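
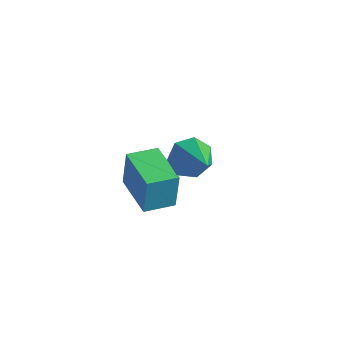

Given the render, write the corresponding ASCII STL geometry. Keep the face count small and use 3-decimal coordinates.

solid 
facet normal -0.741 0.350 -0.572
outer loop
vertex 1.846 3.554 0.384
vertex 1.297 3.041 0.781
vertex 1.518 3.837 0.982
endloop
endfacet
facet normal 0.739 0.668 0.089
outer loop
vertex 1.846 3.554 0.384
vertex 1.518 3.837 0.982
vertex 2.743 2.359 1.899
endloop
endfacet
facet normal -0.741 0.350 -0.572
outer loop
vertex 1.518 3.837 0.982
vertex 1.297 3.041 0.781
vertex 1.024 3.52 1.428
endloop
endfacet
facet normal 0.239 0.647 0.724
outer loop
vertex 1.518 3.837 0.982
vertex 1.024 3.52 1.428
vertex 2.743 2.359 1.899
endloop
endfacet
facet normal -0.742 0.350 -0.572
outer loop
vertex 1.024 3.52 1.428
vertex 1.297 3.041 0.781
vertex 0.735 2.842 1.388
endloop
endfacet
facet normal -0.237 0.044 0.971
outer loop
vertex 1.024 3.52 1.428
vertex 0.735 2.842 1.388
vertex 2.743 2.359 1.899
endloop
endfacet
facet normal -0.742 0.349 -0.572
outer loop
vertex 0.735 2.842 1.388
vertex 1.297 3.041 0.781
vertex 0.87 2.314 0.891
endloop
endfacet
facet normal -0.330 -0.690 0.644
outer loop
vertex 0.735 2.842 1.388
vertex 0.87 2.314 0.891
vertex 2.743 2.359 1.899
endloop
endfacet
facet normal -0.742 0.349 -0.573
outer loop
vertex 0.87 2.314 0.891
vertex 1.297 3.041 0.781
vertex 1.326 2.333 0.312
endloop
endfacet
facet normal 0.029 -1.000 -0.010
outer loop
vertex 0.87 2.314 0.891
vertex 1.326 2.333 0.312
vertex 2.743 2.359 1.899
endloop
endfacet
facet normal -0.741 0.349 -0.573
outer loop
vertex 1.326 2.333 0.312
vertex 1.297 3.041 0.781
vertex 1.761 2.885 0.086
endloop
endfacet
facet normal 0.570 -0.653 -0.498
outer loop
vertex 1.326 2.333 0.312
vertex 1.761 2.885 0.086
vertex 2.743 2.359 1.899
endloop
endfacet
facet normal -0.741 0.350 -0.573
outer loop
vertex 1.761 2.885 0.086
vertex 1.297 3.041 0.781
vertex 1.846 3.554 0.384
endloop
endfacet
facet normal 0.886 0.090 -0.454
outer loop
vertex 1.761 2.885 0.086
vertex 1.846 3.554 0.384
vertex 2.743 2.359 1.899
endloop
endfacet
facet normal -0.925 0.378 -0.039
outer loop
vertex -2.585 3.68 -2.371
vertex -2.095 4.864 -2.519
vertex -2.597 3.484 -3.979
endloop
endfacet
facet normal -0.380 -0.918 0.115
outer loop
vertex -0.765 2.736 -3.901
vertex -2.585 3.68 -2.371
vertex -2.597 3.484 -3.979
endloop
endfacet
facet normal -0.925 0.378 -0.039
outer loop
vertex -2.597 3.484 -3.979
vertex -2.095 4.864 -2.519
vertex -2.107 4.668 -4.127
endloop
endfacet
facet normal -0.007 -0.121 -0.993
outer loop
vertex -2.107 4.668 -4.127
vertex -0.765 2.736 -3.901
vertex -2.597 3.484 -3.979
endloop
endfacet
facet normal 0.007 0.121 0.993
outer loop
vertex -2.585 3.68 -2.371
vertex -0.263 4.116 -2.441
vertex -2.095 4.864 -2.519
endloop
endfacet
facet normal -0.380 -0.918 0.115
outer loop
vertex -0.753 2.932 -2.293
vertex -2.585 3.68 -2.371
vertex -0.765 2.736 -3.901
endloop
endfacet
facet normal 0.007 0.121 0.993
outer loop
vertex -0.753 2.932 -2.293
vertex -0.263 4.116 -2.441
vertex -2.585 3.68 -2.371
endloop
endfacet
facet normal 0.380 0.918 -0.115
outer loop
vertex -2.095 4.864 -2.519
vertex -0.263 4.116 -2.441
vertex -2.107 4.668 -4.127
endloop
endfacet
facet normal -0.007 -0.121 -0.993
outer loop
vertex -0.275 3.92 -4.049
vertex -0.765 2.736 -3.901
vertex -2.107 4.668 -4.127
endloop
endfacet
facet normal 0.380 0.918 -0.115
outer loop
vertex -2.107 4.668 -4.127
vertex -0.263 4.116 -2.441
vertex -0.275 3.92 -4.049
endloop
endfacet
facet normal 0.925 -0.378 0.039
outer loop
vertex -0.275 3.92 -4.049
vertex -0.753 2.932 -2.293
vertex -0.765 2.736 -3.901
endloop
endfacet
facet normal 0.925 -0.378 0.039
outer loop
vertex -0.263 4.116 -2.441
vertex -0.753 2.932 -2.293
vertex -0.275 3.92 -4.049
endloop
endfacet

endsolid


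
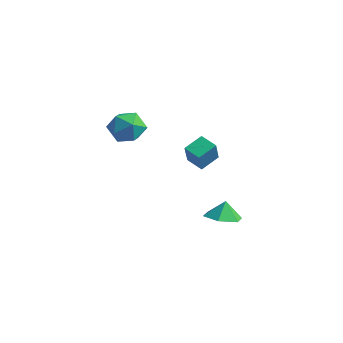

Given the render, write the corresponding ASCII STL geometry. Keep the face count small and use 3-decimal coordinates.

solid 
facet normal -0.953 -0.047 0.298
outer loop
vertex 0.349 1.577 2.016
vertex 0.449 2.636 2.502
vertex -0.062 2.177 0.796
endloop
endfacet
facet normal -0.086 -0.905 -0.416
outer loop
vertex 0.891 2.224 0.498
vertex 0.349 1.577 2.016
vertex -0.062 2.177 0.796
endloop
endfacet
facet normal -0.953 -0.047 0.298
outer loop
vertex -0.062 2.177 0.796
vertex 0.449 2.636 2.502
vertex 0.038 3.236 1.283
endloop
endfacet
facet normal -0.289 0.422 -0.859
outer loop
vertex 0.038 3.236 1.283
vertex 0.891 2.224 0.498
vertex -0.062 2.177 0.796
endloop
endfacet
facet normal 0.289 -0.422 0.859
outer loop
vertex 0.349 1.577 2.016
vertex 1.402 2.683 2.204
vertex 0.449 2.636 2.502
endloop
endfacet
facet normal -0.086 -0.905 -0.416
outer loop
vertex 1.302 1.624 1.717
vertex 0.349 1.577 2.016
vertex 0.891 2.224 0.498
endloop
endfacet
facet normal 0.290 -0.422 0.859
outer loop
vertex 1.302 1.624 1.717
vertex 1.402 2.683 2.204
vertex 0.349 1.577 2.016
endloop
endfacet
facet normal 0.086 0.905 0.417
outer loop
vertex 0.449 2.636 2.502
vertex 1.402 2.683 2.204
vertex 0.038 3.236 1.283
endloop
endfacet
facet normal -0.290 0.422 -0.859
outer loop
vertex 0.991 3.283 0.984
vertex 0.891 2.224 0.498
vertex 0.038 3.236 1.283
endloop
endfacet
facet normal 0.086 0.905 0.416
outer loop
vertex 0.038 3.236 1.283
vertex 1.402 2.683 2.204
vertex 0.991 3.283 0.984
endloop
endfacet
facet normal 0.953 0.047 -0.298
outer loop
vertex 0.991 3.283 0.984
vertex 1.302 1.624 1.717
vertex 0.891 2.224 0.498
endloop
endfacet
facet normal 0.953 0.047 -0.298
outer loop
vertex 1.402 2.683 2.204
vertex 1.302 1.624 1.717
vertex 0.991 3.283 0.984
endloop
endfacet
facet normal 0.073 -0.288 -0.955
outer loop
vertex 2.993 1.259 -1.863
vertex 2.487 2.073 -2.147
vertex 3.484 2.102 -2.08
endloop
endfacet
facet normal 0.615 -0.159 0.772
outer loop
vertex 2.993 1.259 -1.863
vertex 3.484 2.102 -2.08
vertex 2.413 2.367 -1.173
endloop
endfacet
facet normal 0.073 -0.288 -0.955
outer loop
vertex 3.484 2.102 -2.08
vertex 2.487 2.073 -2.147
vertex 2.979 2.917 -2.364
endloop
endfacet
facet normal 0.609 0.570 0.552
outer loop
vertex 3.484 2.102 -2.08
vertex 2.979 2.917 -2.364
vertex 2.413 2.367 -1.173
endloop
endfacet
facet normal 0.072 -0.288 -0.955
outer loop
vertex 2.979 2.917 -2.364
vertex 2.487 2.073 -2.147
vertex 1.981 2.888 -2.431
endloop
endfacet
facet normal -0.053 0.916 0.398
outer loop
vertex 2.979 2.917 -2.364
vertex 1.981 2.888 -2.431
vertex 2.413 2.367 -1.173
endloop
endfacet
facet normal 0.073 -0.288 -0.955
outer loop
vertex 1.981 2.888 -2.431
vertex 2.487 2.073 -2.147
vertex 1.49 2.044 -2.214
endloop
endfacet
facet normal -0.709 0.532 0.464
outer loop
vertex 1.981 2.888 -2.431
vertex 1.49 2.044 -2.214
vertex 2.413 2.367 -1.173
endloop
endfacet
facet normal 0.073 -0.288 -0.955
outer loop
vertex 1.49 2.044 -2.214
vertex 2.487 2.073 -2.147
vertex 1.996 1.23 -1.93
endloop
endfacet
facet normal -0.702 -0.198 0.684
outer loop
vertex 1.49 2.044 -2.214
vertex 1.996 1.23 -1.93
vertex 2.413 2.367 -1.173
endloop
endfacet
facet normal 0.073 -0.288 -0.955
outer loop
vertex 1.996 1.23 -1.93
vertex 2.487 2.073 -2.147
vertex 2.993 1.259 -1.863
endloop
endfacet
facet normal -0.041 -0.543 0.838
outer loop
vertex 1.996 1.23 -1.93
vertex 2.993 1.259 -1.863
vertex 2.413 2.367 -1.173
endloop
endfacet
facet normal -0.384 0.124 0.915
outer loop
vertex -4.794 2.014 2.307
vertex -4.173 1.181 2.68
vertex -3.783 2.213 2.704
endloop
endfacet
facet normal -0.367 0.742 0.562
outer loop
vertex -4.794 2.014 2.307
vertex -3.783 2.213 2.704
vertex -4.131 2.731 1.793
endloop
endfacet
facet normal -0.747 0.664 -0.038
outer loop
vertex -4.794 2.014 2.307
vertex -4.131 2.731 1.793
vertex -4.735 2.018 1.205
endloop
endfacet
facet normal -0.999 -0.003 -0.053
outer loop
vertex -4.794 2.014 2.307
vertex -4.735 2.018 1.205
vertex -4.761 1.06 1.753
endloop
endfacet
facet normal -0.774 -0.338 0.535
outer loop
vertex -4.794 2.014 2.307
vertex -4.761 1.06 1.753
vertex -4.173 1.181 2.68
endloop
endfacet
facet normal 0.311 0.872 0.377
outer loop
vertex -4.131 2.731 1.793
vertex -3.783 2.213 2.704
vertex -3.099 2.34 1.847
endloop
endfacet
facet normal 0.283 -0.129 0.950
outer loop
vertex -3.783 2.213 2.704
vertex -4.173 1.181 2.68
vertex -3.125 1.382 2.395
endloop
endfacet
facet normal -0.349 -0.875 0.336
outer loop
vertex -4.173 1.181 2.68
vertex -4.761 1.06 1.753
vertex -3.729 0.669 1.807
endloop
endfacet
facet normal -0.712 -0.334 -0.618
outer loop
vertex -4.761 1.06 1.753
vertex -4.735 2.018 1.205
vertex -4.077 1.187 0.896
endloop
endfacet
facet normal -0.304 0.746 -0.592
outer loop
vertex -4.735 2.018 1.205
vertex -4.131 2.731 1.793
vertex -3.687 2.219 0.92
endloop
endfacet
facet normal 0.999 0.003 0.053
outer loop
vertex -3.066 1.386 1.293
vertex -3.099 2.34 1.847
vertex -3.125 1.382 2.395
endloop
endfacet
facet normal 0.747 -0.664 0.038
outer loop
vertex -3.066 1.386 1.293
vertex -3.125 1.382 2.395
vertex -3.729 0.669 1.807
endloop
endfacet
facet normal 0.367 -0.742 -0.562
outer loop
vertex -3.066 1.386 1.293
vertex -3.729 0.669 1.807
vertex -4.077 1.187 0.896
endloop
endfacet
facet normal 0.384 -0.124 -0.915
outer loop
vertex -3.066 1.386 1.293
vertex -4.077 1.187 0.896
vertex -3.687 2.219 0.92
endloop
endfacet
facet normal 0.774 0.338 -0.535
outer loop
vertex -3.066 1.386 1.293
vertex -3.687 2.219 0.92
vertex -3.099 2.34 1.847
endloop
endfacet
facet normal 0.712 0.334 0.618
outer loop
vertex -3.125 1.382 2.395
vertex -3.099 2.34 1.847
vertex -3.783 2.213 2.704
endloop
endfacet
facet normal 0.304 -0.746 0.592
outer loop
vertex -3.729 0.669 1.807
vertex -3.125 1.382 2.395
vertex -4.173 1.181 2.68
endloop
endfacet
facet normal -0.311 -0.872 -0.377
outer loop
vertex -4.077 1.187 0.896
vertex -3.729 0.669 1.807
vertex -4.761 1.06 1.753
endloop
endfacet
facet normal -0.283 0.129 -0.950
outer loop
vertex -3.687 2.219 0.92
vertex -4.077 1.187 0.896
vertex -4.735 2.018 1.205
endloop
endfacet
facet normal 0.349 0.875 -0.336
outer loop
vertex -3.099 2.34 1.847
vertex -3.687 2.219 0.92
vertex -4.131 2.731 1.793
endloop
endfacet

endsolid


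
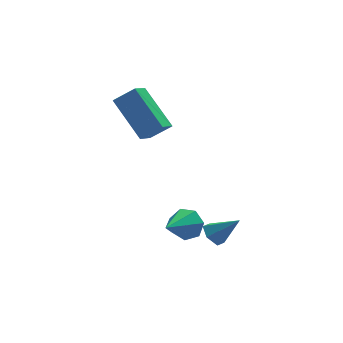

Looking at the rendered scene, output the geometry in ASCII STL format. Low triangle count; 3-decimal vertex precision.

solid 
facet normal -0.548 -0.708 0.446
outer loop
vertex 1.631 1.398 1.425
vertex 0.879 1.594 0.812
vertex 2.313 0.076 0.165
endloop
endfacet
facet normal 0.760 -0.198 0.619
outer loop
vertex 2.801 0.706 -0.232
vertex 1.631 1.398 1.425
vertex 2.313 0.076 0.165
endloop
endfacet
facet normal -0.548 -0.708 0.446
outer loop
vertex 2.313 0.076 0.165
vertex 0.879 1.594 0.812
vertex 1.561 0.272 -0.448
endloop
endfacet
facet normal 0.350 -0.678 -0.646
outer loop
vertex 1.561 0.272 -0.448
vertex 2.801 0.706 -0.232
vertex 2.313 0.076 0.165
endloop
endfacet
facet normal -0.350 0.678 0.646
outer loop
vertex 1.631 1.398 1.425
vertex 1.367 2.224 0.415
vertex 0.879 1.594 0.812
endloop
endfacet
facet normal 0.760 -0.198 0.619
outer loop
vertex 2.119 2.028 1.028
vertex 1.631 1.398 1.425
vertex 2.801 0.706 -0.232
endloop
endfacet
facet normal -0.350 0.678 0.646
outer loop
vertex 2.119 2.028 1.028
vertex 1.367 2.224 0.415
vertex 1.631 1.398 1.425
endloop
endfacet
facet normal -0.760 0.198 -0.619
outer loop
vertex 0.879 1.594 0.812
vertex 1.367 2.224 0.415
vertex 1.561 0.272 -0.448
endloop
endfacet
facet normal 0.350 -0.678 -0.646
outer loop
vertex 2.049 0.902 -0.845
vertex 2.801 0.706 -0.232
vertex 1.561 0.272 -0.448
endloop
endfacet
facet normal -0.760 0.198 -0.619
outer loop
vertex 1.561 0.272 -0.448
vertex 1.367 2.224 0.415
vertex 2.049 0.902 -0.845
endloop
endfacet
facet normal 0.548 0.708 -0.446
outer loop
vertex 2.049 0.902 -0.845
vertex 2.119 2.028 1.028
vertex 2.801 0.706 -0.232
endloop
endfacet
facet normal 0.548 0.708 -0.446
outer loop
vertex 1.367 2.224 0.415
vertex 2.119 2.028 1.028
vertex 2.049 0.902 -0.845
endloop
endfacet
facet normal 0.629 0.652 -0.424
outer loop
vertex 2.868 -2.485 -2.516
vertex 2.538 -2.544 -3.096
vertex 2.429 -2.113 -2.595
endloop
endfacet
facet normal -0.067 0.132 0.989
outer loop
vertex 2.868 -2.485 -2.516
vertex 2.429 -2.113 -2.595
vertex 1.602 -3.516 -2.464
endloop
endfacet
facet normal 0.629 0.652 -0.424
outer loop
vertex 2.429 -2.113 -2.595
vertex 2.538 -2.544 -3.096
vertex 2.072 -2.065 -3.051
endloop
endfacet
facet normal -0.678 0.454 0.578
outer loop
vertex 2.429 -2.113 -2.595
vertex 2.072 -2.065 -3.051
vertex 1.602 -3.516 -2.464
endloop
endfacet
facet normal 0.629 0.652 -0.424
outer loop
vertex 2.072 -2.065 -3.051
vertex 2.538 -2.544 -3.096
vertex 2.066 -2.378 -3.541
endloop
endfacet
facet normal -0.957 0.250 -0.148
outer loop
vertex 2.072 -2.065 -3.051
vertex 2.066 -2.378 -3.541
vertex 1.602 -3.516 -2.464
endloop
endfacet
facet normal 0.629 0.652 -0.424
outer loop
vertex 2.066 -2.378 -3.541
vertex 2.538 -2.544 -3.096
vertex 2.416 -2.816 -3.696
endloop
endfacet
facet normal -0.693 -0.326 -0.643
outer loop
vertex 2.066 -2.378 -3.541
vertex 2.416 -2.816 -3.696
vertex 1.602 -3.516 -2.464
endloop
endfacet
facet normal 0.629 0.652 -0.423
outer loop
vertex 2.416 -2.816 -3.696
vertex 2.538 -2.544 -3.096
vertex 2.858 -3.049 -3.398
endloop
endfacet
facet normal -0.084 -0.842 -0.534
outer loop
vertex 2.416 -2.816 -3.696
vertex 2.858 -3.049 -3.398
vertex 1.602 -3.516 -2.464
endloop
endfacet
facet normal 0.629 0.652 -0.423
outer loop
vertex 2.858 -3.049 -3.398
vertex 2.538 -2.544 -3.096
vertex 3.059 -2.902 -2.873
endloop
endfacet
facet normal 0.410 -0.907 0.097
outer loop
vertex 2.858 -3.049 -3.398
vertex 3.059 -2.902 -2.873
vertex 1.602 -3.516 -2.464
endloop
endfacet
facet normal 0.629 0.651 -0.424
outer loop
vertex 3.059 -2.902 -2.873
vertex 2.538 -2.544 -3.096
vertex 2.868 -2.485 -2.516
endloop
endfacet
facet normal 0.417 -0.473 0.776
outer loop
vertex 3.059 -2.902 -2.873
vertex 2.868 -2.485 -2.516
vertex 1.602 -3.516 -2.464
endloop
endfacet
facet normal -0.679 0.280 -0.678
outer loop
vertex 3.89 -2.431 -4.327
vertex 3.54 -2.321 -3.931
vertex 3.876 -1.937 -4.109
endloop
endfacet
facet normal 0.930 0.171 -0.327
outer loop
vertex 3.89 -2.431 -4.327
vertex 3.876 -1.937 -4.109
vertex 4.36 -2.659 -3.109
endloop
endfacet
facet normal -0.679 0.279 -0.679
outer loop
vertex 3.876 -1.937 -4.109
vertex 3.54 -2.321 -3.931
vertex 3.525 -1.827 -3.713
endloop
endfacet
facet normal 0.565 0.774 0.286
outer loop
vertex 3.876 -1.937 -4.109
vertex 3.525 -1.827 -3.713
vertex 4.36 -2.659 -3.109
endloop
endfacet
facet normal -0.678 0.279 -0.680
outer loop
vertex 3.525 -1.827 -3.713
vertex 3.54 -2.321 -3.931
vertex 3.189 -2.21 -3.535
endloop
endfacet
facet normal -0.119 0.502 0.856
outer loop
vertex 3.525 -1.827 -3.713
vertex 3.189 -2.21 -3.535
vertex 4.36 -2.659 -3.109
endloop
endfacet
facet normal -0.678 0.279 -0.680
outer loop
vertex 3.189 -2.21 -3.535
vertex 3.54 -2.321 -3.931
vertex 3.204 -2.704 -3.753
endloop
endfacet
facet normal -0.440 -0.374 0.816
outer loop
vertex 3.189 -2.21 -3.535
vertex 3.204 -2.704 -3.753
vertex 4.36 -2.659 -3.109
endloop
endfacet
facet normal -0.679 0.280 -0.679
outer loop
vertex 3.204 -2.704 -3.753
vertex 3.54 -2.321 -3.931
vertex 3.554 -2.815 -4.149
endloop
endfacet
facet normal -0.077 -0.976 0.206
outer loop
vertex 3.204 -2.704 -3.753
vertex 3.554 -2.815 -4.149
vertex 4.36 -2.659 -3.109
endloop
endfacet
facet normal -0.679 0.280 -0.678
outer loop
vertex 3.554 -2.815 -4.149
vertex 3.54 -2.321 -3.931
vertex 3.89 -2.431 -4.327
endloop
endfacet
facet normal 0.609 -0.703 -0.367
outer loop
vertex 3.554 -2.815 -4.149
vertex 3.89 -2.431 -4.327
vertex 4.36 -2.659 -3.109
endloop
endfacet

endsolid


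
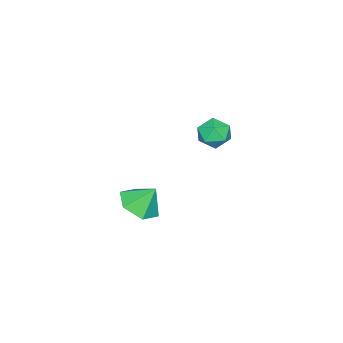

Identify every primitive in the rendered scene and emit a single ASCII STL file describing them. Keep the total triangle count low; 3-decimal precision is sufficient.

solid 
facet normal 0.208 -0.512 -0.834
outer loop
vertex 4.898 2.093 -1.119
vertex 4.102 2.244 -1.41
vertex 4.737 2.795 -1.59
endloop
endfacet
facet normal 0.672 0.513 0.534
outer loop
vertex 4.898 2.093 -1.119
vertex 4.737 2.795 -1.59
vertex 3.878 2.796 -0.51
endloop
endfacet
facet normal 0.208 -0.512 -0.834
outer loop
vertex 4.737 2.795 -1.59
vertex 4.102 2.244 -1.41
vertex 3.942 2.946 -1.881
endloop
endfacet
facet normal 0.145 0.983 0.114
outer loop
vertex 4.737 2.795 -1.59
vertex 3.942 2.946 -1.881
vertex 3.878 2.796 -0.51
endloop
endfacet
facet normal 0.209 -0.512 -0.833
outer loop
vertex 3.942 2.946 -1.881
vertex 4.102 2.244 -1.41
vertex 3.307 2.394 -1.701
endloop
endfacet
facet normal -0.647 0.761 0.053
outer loop
vertex 3.942 2.946 -1.881
vertex 3.307 2.394 -1.701
vertex 3.878 2.796 -0.51
endloop
endfacet
facet normal 0.209 -0.511 -0.834
outer loop
vertex 3.307 2.394 -1.701
vertex 4.102 2.244 -1.41
vertex 3.467 1.692 -1.231
endloop
endfacet
facet normal -0.908 0.069 0.412
outer loop
vertex 3.307 2.394 -1.701
vertex 3.467 1.692 -1.231
vertex 3.878 2.796 -0.51
endloop
endfacet
facet normal 0.209 -0.511 -0.834
outer loop
vertex 3.467 1.692 -1.231
vertex 4.102 2.244 -1.41
vertex 4.263 1.542 -0.94
endloop
endfacet
facet normal -0.380 -0.402 0.833
outer loop
vertex 3.467 1.692 -1.231
vertex 4.263 1.542 -0.94
vertex 3.878 2.796 -0.51
endloop
endfacet
facet normal 0.208 -0.511 -0.834
outer loop
vertex 4.263 1.542 -0.94
vertex 4.102 2.244 -1.41
vertex 4.898 2.093 -1.119
endloop
endfacet
facet normal 0.409 -0.181 0.894
outer loop
vertex 4.263 1.542 -0.94
vertex 4.898 2.093 -1.119
vertex 3.878 2.796 -0.51
endloop
endfacet
facet normal -0.221 0.974 0.051
outer loop
vertex -0.774 3.098 -0.566
vertex -0.724 3.071 0.168
vertex -0.129 3.227 -0.237
endloop
endfacet
facet normal 0.121 0.821 -0.558
outer loop
vertex -0.774 3.098 -0.566
vertex -0.129 3.227 -0.237
vertex -0.155 2.816 -0.847
endloop
endfacet
facet normal -0.261 0.331 -0.907
outer loop
vertex -0.774 3.098 -0.566
vertex -0.155 2.816 -0.847
vertex -0.767 2.407 -0.82
endloop
endfacet
facet normal -0.838 0.181 -0.515
outer loop
vertex -0.774 3.098 -0.566
vertex -0.767 2.407 -0.82
vertex -1.118 2.565 -0.193
endloop
endfacet
facet normal -0.812 0.578 0.077
outer loop
vertex -0.774 3.098 -0.566
vertex -1.118 2.565 -0.193
vertex -0.724 3.071 0.168
endloop
endfacet
facet normal 0.752 0.532 -0.390
outer loop
vertex -0.155 2.816 -0.847
vertex -0.129 3.227 -0.237
vertex 0.278 2.615 -0.287
endloop
endfacet
facet normal 0.200 0.779 0.594
outer loop
vertex -0.129 3.227 -0.237
vertex -0.724 3.071 0.168
vertex -0.073 2.773 0.34
endloop
endfacet
facet normal -0.759 0.137 0.636
outer loop
vertex -0.724 3.071 0.168
vertex -1.118 2.565 -0.193
vertex -0.685 2.364 0.367
endloop
endfacet
facet normal -0.801 -0.506 -0.321
outer loop
vertex -1.118 2.565 -0.193
vertex -0.767 2.407 -0.82
vertex -0.711 1.953 -0.243
endloop
endfacet
facet normal 0.133 -0.262 -0.956
outer loop
vertex -0.767 2.407 -0.82
vertex -0.155 2.816 -0.847
vertex -0.116 2.109 -0.648
endloop
endfacet
facet normal 0.838 -0.181 0.515
outer loop
vertex -0.066 2.082 0.086
vertex 0.278 2.615 -0.287
vertex -0.073 2.773 0.34
endloop
endfacet
facet normal 0.261 -0.331 0.907
outer loop
vertex -0.066 2.082 0.086
vertex -0.073 2.773 0.34
vertex -0.685 2.364 0.367
endloop
endfacet
facet normal -0.121 -0.821 0.558
outer loop
vertex -0.066 2.082 0.086
vertex -0.685 2.364 0.367
vertex -0.711 1.953 -0.243
endloop
endfacet
facet normal 0.221 -0.974 -0.051
outer loop
vertex -0.066 2.082 0.086
vertex -0.711 1.953 -0.243
vertex -0.116 2.109 -0.648
endloop
endfacet
facet normal 0.812 -0.578 -0.077
outer loop
vertex -0.066 2.082 0.086
vertex -0.116 2.109 -0.648
vertex 0.278 2.615 -0.287
endloop
endfacet
facet normal 0.801 0.506 0.321
outer loop
vertex -0.073 2.773 0.34
vertex 0.278 2.615 -0.287
vertex -0.129 3.227 -0.237
endloop
endfacet
facet normal -0.133 0.262 0.956
outer loop
vertex -0.685 2.364 0.367
vertex -0.073 2.773 0.34
vertex -0.724 3.071 0.168
endloop
endfacet
facet normal -0.752 -0.532 0.390
outer loop
vertex -0.711 1.953 -0.243
vertex -0.685 2.364 0.367
vertex -1.118 2.565 -0.193
endloop
endfacet
facet normal -0.200 -0.779 -0.594
outer loop
vertex -0.116 2.109 -0.648
vertex -0.711 1.953 -0.243
vertex -0.767 2.407 -0.82
endloop
endfacet
facet normal 0.759 -0.137 -0.636
outer loop
vertex 0.278 2.615 -0.287
vertex -0.116 2.109 -0.648
vertex -0.155 2.816 -0.847
endloop
endfacet

endsolid


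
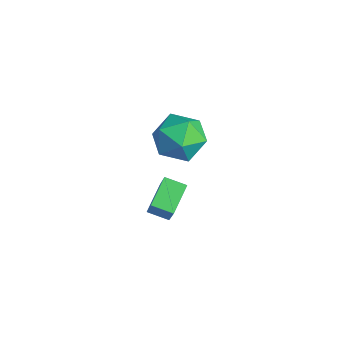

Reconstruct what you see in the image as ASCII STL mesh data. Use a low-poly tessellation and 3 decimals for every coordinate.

solid 
facet normal -0.989 -0.147 0.008
outer loop
vertex -2.924 3.478 -4.226
vertex -2.763 2.412 -3.943
vertex -2.872 3.188 -3.151
endloop
endfacet
facet normal -0.830 0.527 0.182
outer loop
vertex -2.924 3.478 -4.226
vertex -2.872 3.188 -3.151
vertex -2.362 4.114 -3.504
endloop
endfacet
facet normal -0.460 0.813 -0.357
outer loop
vertex -2.924 3.478 -4.226
vertex -2.362 4.114 -3.504
vertex -1.938 3.91 -4.514
endloop
endfacet
facet normal -0.391 0.315 -0.865
outer loop
vertex -2.924 3.478 -4.226
vertex -1.938 3.91 -4.514
vertex -2.186 2.858 -4.785
endloop
endfacet
facet normal -0.717 -0.278 -0.639
outer loop
vertex -2.924 3.478 -4.226
vertex -2.186 2.858 -4.785
vertex -2.763 2.412 -3.943
endloop
endfacet
facet normal -0.407 0.512 0.756
outer loop
vertex -2.362 4.114 -3.504
vertex -2.872 3.188 -3.151
vertex -1.854 3.442 -2.775
endloop
endfacet
facet normal -0.664 -0.578 0.475
outer loop
vertex -2.872 3.188 -3.151
vertex -2.763 2.412 -3.943
vertex -2.102 2.39 -3.046
endloop
endfacet
facet normal -0.224 -0.789 -0.572
outer loop
vertex -2.763 2.412 -3.943
vertex -2.186 2.858 -4.785
vertex -1.678 2.186 -4.056
endloop
endfacet
facet normal 0.304 0.170 -0.937
outer loop
vertex -2.186 2.858 -4.785
vertex -1.938 3.91 -4.514
vertex -1.168 3.112 -4.409
endloop
endfacet
facet normal 0.191 0.975 -0.117
outer loop
vertex -1.938 3.91 -4.514
vertex -2.362 4.114 -3.504
vertex -1.277 3.888 -3.617
endloop
endfacet
facet normal 0.391 -0.315 0.865
outer loop
vertex -1.116 2.822 -3.334
vertex -1.854 3.442 -2.775
vertex -2.102 2.39 -3.046
endloop
endfacet
facet normal 0.460 -0.813 0.357
outer loop
vertex -1.116 2.822 -3.334
vertex -2.102 2.39 -3.046
vertex -1.678 2.186 -4.056
endloop
endfacet
facet normal 0.830 -0.527 -0.182
outer loop
vertex -1.116 2.822 -3.334
vertex -1.678 2.186 -4.056
vertex -1.168 3.112 -4.409
endloop
endfacet
facet normal 0.989 0.147 -0.008
outer loop
vertex -1.116 2.822 -3.334
vertex -1.168 3.112 -4.409
vertex -1.277 3.888 -3.617
endloop
endfacet
facet normal 0.717 0.278 0.639
outer loop
vertex -1.116 2.822 -3.334
vertex -1.277 3.888 -3.617
vertex -1.854 3.442 -2.775
endloop
endfacet
facet normal -0.304 -0.170 0.937
outer loop
vertex -2.102 2.39 -3.046
vertex -1.854 3.442 -2.775
vertex -2.872 3.188 -3.151
endloop
endfacet
facet normal -0.191 -0.975 0.117
outer loop
vertex -1.678 2.186 -4.056
vertex -2.102 2.39 -3.046
vertex -2.763 2.412 -3.943
endloop
endfacet
facet normal 0.407 -0.512 -0.756
outer loop
vertex -1.168 3.112 -4.409
vertex -1.678 2.186 -4.056
vertex -2.186 2.858 -4.785
endloop
endfacet
facet normal 0.664 0.578 -0.475
outer loop
vertex -1.277 3.888 -3.617
vertex -1.168 3.112 -4.409
vertex -1.938 3.91 -4.514
endloop
endfacet
facet normal 0.224 0.789 0.572
outer loop
vertex -1.854 3.442 -2.775
vertex -1.277 3.888 -3.617
vertex -2.362 4.114 -3.504
endloop
endfacet
facet normal -0.519 0.132 -0.845
outer loop
vertex 0.878 1.065 -2.824
vertex 1.398 1.657 -3.051
vertex 1.566 0.25 -3.374
endloop
endfacet
facet normal -0.634 -0.722 0.277
outer loop
vertex 2.382 0.043 -2.049
vertex 0.878 1.065 -2.824
vertex 1.566 0.25 -3.374
endloop
endfacet
facet normal -0.520 0.132 -0.844
outer loop
vertex 1.566 0.25 -3.374
vertex 1.398 1.657 -3.051
vertex 2.086 0.842 -3.602
endloop
endfacet
facet normal 0.573 -0.680 -0.459
outer loop
vertex 2.086 0.842 -3.602
vertex 2.382 0.043 -2.049
vertex 1.566 0.25 -3.374
endloop
endfacet
facet normal -0.573 0.679 0.459
outer loop
vertex 0.878 1.065 -2.824
vertex 2.214 1.45 -1.726
vertex 1.398 1.657 -3.051
endloop
endfacet
facet normal -0.634 -0.722 0.277
outer loop
vertex 1.694 0.858 -1.498
vertex 0.878 1.065 -2.824
vertex 2.382 0.043 -2.049
endloop
endfacet
facet normal -0.573 0.680 0.458
outer loop
vertex 1.694 0.858 -1.498
vertex 2.214 1.45 -1.726
vertex 0.878 1.065 -2.824
endloop
endfacet
facet normal 0.634 0.722 -0.277
outer loop
vertex 1.398 1.657 -3.051
vertex 2.214 1.45 -1.726
vertex 2.086 0.842 -3.602
endloop
endfacet
facet normal 0.573 -0.679 -0.459
outer loop
vertex 2.902 0.635 -2.276
vertex 2.382 0.043 -2.049
vertex 2.086 0.842 -3.602
endloop
endfacet
facet normal 0.634 0.722 -0.277
outer loop
vertex 2.086 0.842 -3.602
vertex 2.214 1.45 -1.726
vertex 2.902 0.635 -2.276
endloop
endfacet
facet normal 0.519 -0.132 0.844
outer loop
vertex 2.902 0.635 -2.276
vertex 1.694 0.858 -1.498
vertex 2.382 0.043 -2.049
endloop
endfacet
facet normal 0.520 -0.131 0.844
outer loop
vertex 2.214 1.45 -1.726
vertex 1.694 0.858 -1.498
vertex 2.902 0.635 -2.276
endloop
endfacet

endsolid


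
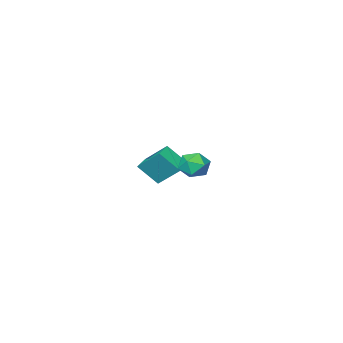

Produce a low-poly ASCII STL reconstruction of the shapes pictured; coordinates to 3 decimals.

solid 
facet normal -0.874 -0.438 0.212
outer loop
vertex -1.575 -1.902 -0.533
vertex -2.186 -1.153 -1.504
vertex -1.242 -3.122 -1.685
endloop
endfacet
facet normal 0.446 -0.547 0.708
outer loop
vertex -0.534 -2.767 -1.856
vertex -1.575 -1.902 -0.533
vertex -1.242 -3.122 -1.685
endloop
endfacet
facet normal -0.874 -0.438 0.212
outer loop
vertex -1.242 -3.122 -1.685
vertex -2.186 -1.153 -1.504
vertex -1.853 -2.373 -2.655
endloop
endfacet
facet normal 0.195 -0.713 -0.673
outer loop
vertex -1.853 -2.373 -2.655
vertex -0.534 -2.767 -1.856
vertex -1.242 -3.122 -1.685
endloop
endfacet
facet normal -0.195 0.713 0.673
outer loop
vertex -1.575 -1.902 -0.533
vertex -1.478 -0.798 -1.675
vertex -2.186 -1.153 -1.504
endloop
endfacet
facet normal 0.446 -0.547 0.709
outer loop
vertex -0.867 -1.547 -0.705
vertex -1.575 -1.902 -0.533
vertex -0.534 -2.767 -1.856
endloop
endfacet
facet normal -0.194 0.713 0.673
outer loop
vertex -0.867 -1.547 -0.705
vertex -1.478 -0.798 -1.675
vertex -1.575 -1.902 -0.533
endloop
endfacet
facet normal -0.445 0.547 -0.709
outer loop
vertex -2.186 -1.153 -1.504
vertex -1.478 -0.798 -1.675
vertex -1.853 -2.373 -2.655
endloop
endfacet
facet normal 0.194 -0.714 -0.673
outer loop
vertex -1.145 -2.018 -2.827
vertex -0.534 -2.767 -1.856
vertex -1.853 -2.373 -2.655
endloop
endfacet
facet normal -0.446 0.547 -0.708
outer loop
vertex -1.853 -2.373 -2.655
vertex -1.478 -0.798 -1.675
vertex -1.145 -2.018 -2.827
endloop
endfacet
facet normal 0.874 0.438 -0.212
outer loop
vertex -1.145 -2.018 -2.827
vertex -0.867 -1.547 -0.705
vertex -0.534 -2.767 -1.856
endloop
endfacet
facet normal 0.874 0.438 -0.212
outer loop
vertex -1.478 -0.798 -1.675
vertex -0.867 -1.547 -0.705
vertex -1.145 -2.018 -2.827
endloop
endfacet
facet normal -0.483 0.621 0.617
outer loop
vertex 0.39 3.767 0.949
vertex 0.877 3.596 1.503
vertex 1.023 4.173 1.036
endloop
endfacet
facet normal -0.533 0.844 -0.059
outer loop
vertex 0.39 3.767 0.949
vertex 1.023 4.173 1.036
vertex 0.791 3.978 0.343
endloop
endfacet
facet normal -0.837 0.323 -0.442
outer loop
vertex 0.39 3.767 0.949
vertex 0.791 3.978 0.343
vertex 0.502 3.28 0.381
endloop
endfacet
facet normal -0.975 -0.221 -0.002
outer loop
vertex 0.39 3.767 0.949
vertex 0.502 3.28 0.381
vertex 0.554 3.043 1.098
endloop
endfacet
facet normal -0.756 -0.037 0.653
outer loop
vertex 0.39 3.767 0.949
vertex 0.554 3.043 1.098
vertex 0.877 3.596 1.503
endloop
endfacet
facet normal 0.128 0.943 -0.308
outer loop
vertex 0.791 3.978 0.343
vertex 1.023 4.173 1.036
vertex 1.526 3.937 0.522
endloop
endfacet
facet normal 0.209 0.583 0.785
outer loop
vertex 1.023 4.173 1.036
vertex 0.877 3.596 1.503
vertex 1.578 3.7 1.239
endloop
endfacet
facet normal -0.233 -0.483 0.844
outer loop
vertex 0.877 3.596 1.503
vertex 0.554 3.043 1.098
vertex 1.289 3.002 1.277
endloop
endfacet
facet normal -0.587 -0.781 -0.216
outer loop
vertex 0.554 3.043 1.098
vertex 0.502 3.28 0.381
vertex 1.057 2.807 0.584
endloop
endfacet
facet normal -0.364 0.100 -0.926
outer loop
vertex 0.502 3.28 0.381
vertex 0.791 3.978 0.343
vertex 1.203 3.384 0.117
endloop
endfacet
facet normal 0.975 0.221 0.002
outer loop
vertex 1.69 3.213 0.671
vertex 1.526 3.937 0.522
vertex 1.578 3.7 1.239
endloop
endfacet
facet normal 0.837 -0.323 0.442
outer loop
vertex 1.69 3.213 0.671
vertex 1.578 3.7 1.239
vertex 1.289 3.002 1.277
endloop
endfacet
facet normal 0.533 -0.844 0.059
outer loop
vertex 1.69 3.213 0.671
vertex 1.289 3.002 1.277
vertex 1.057 2.807 0.584
endloop
endfacet
facet normal 0.483 -0.621 -0.617
outer loop
vertex 1.69 3.213 0.671
vertex 1.057 2.807 0.584
vertex 1.203 3.384 0.117
endloop
endfacet
facet normal 0.756 0.037 -0.653
outer loop
vertex 1.69 3.213 0.671
vertex 1.203 3.384 0.117
vertex 1.526 3.937 0.522
endloop
endfacet
facet normal 0.587 0.781 0.216
outer loop
vertex 1.578 3.7 1.239
vertex 1.526 3.937 0.522
vertex 1.023 4.173 1.036
endloop
endfacet
facet normal 0.364 -0.100 0.926
outer loop
vertex 1.289 3.002 1.277
vertex 1.578 3.7 1.239
vertex 0.877 3.596 1.503
endloop
endfacet
facet normal -0.128 -0.943 0.308
outer loop
vertex 1.057 2.807 0.584
vertex 1.289 3.002 1.277
vertex 0.554 3.043 1.098
endloop
endfacet
facet normal -0.209 -0.583 -0.785
outer loop
vertex 1.203 3.384 0.117
vertex 1.057 2.807 0.584
vertex 0.502 3.28 0.381
endloop
endfacet
facet normal 0.233 0.483 -0.844
outer loop
vertex 1.526 3.937 0.522
vertex 1.203 3.384 0.117
vertex 0.791 3.978 0.343
endloop
endfacet

endsolid


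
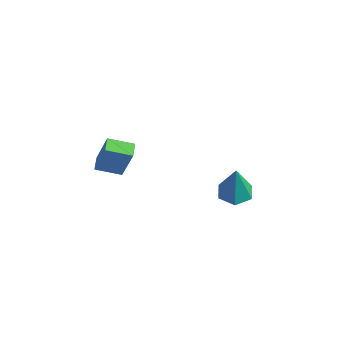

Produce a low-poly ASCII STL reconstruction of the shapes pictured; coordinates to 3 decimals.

solid 
facet normal -0.716 0.657 0.237
outer loop
vertex -3.718 -3.739 4.186
vertex -2.909 -2.718 3.799
vertex -4.471 -3.87 2.273
endloop
endfacet
facet normal -0.595 -0.751 0.286
outer loop
vertex -3.891 -4.402 2.081
vertex -3.718 -3.739 4.186
vertex -4.471 -3.87 2.273
endloop
endfacet
facet normal -0.716 0.657 0.237
outer loop
vertex -4.471 -3.87 2.273
vertex -2.909 -2.718 3.799
vertex -3.661 -2.848 1.885
endloop
endfacet
facet normal -0.365 -0.063 -0.929
outer loop
vertex -3.661 -2.848 1.885
vertex -3.891 -4.402 2.081
vertex -4.471 -3.87 2.273
endloop
endfacet
facet normal 0.365 0.063 0.929
outer loop
vertex -3.718 -3.739 4.186
vertex -2.329 -3.25 3.607
vertex -2.909 -2.718 3.799
endloop
endfacet
facet normal -0.596 -0.750 0.285
outer loop
vertex -3.139 -4.272 3.995
vertex -3.718 -3.739 4.186
vertex -3.891 -4.402 2.081
endloop
endfacet
facet normal 0.365 0.063 0.929
outer loop
vertex -3.139 -4.272 3.995
vertex -2.329 -3.25 3.607
vertex -3.718 -3.739 4.186
endloop
endfacet
facet normal 0.595 0.752 -0.285
outer loop
vertex -2.909 -2.718 3.799
vertex -2.329 -3.25 3.607
vertex -3.661 -2.848 1.885
endloop
endfacet
facet normal -0.365 -0.063 -0.929
outer loop
vertex -3.082 -3.381 1.694
vertex -3.891 -4.402 2.081
vertex -3.661 -2.848 1.885
endloop
endfacet
facet normal 0.596 0.750 -0.286
outer loop
vertex -3.661 -2.848 1.885
vertex -2.329 -3.25 3.607
vertex -3.082 -3.381 1.694
endloop
endfacet
facet normal 0.716 -0.657 -0.237
outer loop
vertex -3.082 -3.381 1.694
vertex -3.139 -4.272 3.995
vertex -3.891 -4.402 2.081
endloop
endfacet
facet normal 0.716 -0.657 -0.237
outer loop
vertex -2.329 -3.25 3.607
vertex -3.139 -4.272 3.995
vertex -3.082 -3.381 1.694
endloop
endfacet
facet normal -0.176 0.127 -0.976
outer loop
vertex -1.412 2.218 -2.58
vertex -2.135 2.799 -2.374
vertex -1.259 3.152 -2.486
endloop
endfacet
facet normal 0.971 -0.175 0.160
outer loop
vertex -1.412 2.218 -2.58
vertex -1.259 3.152 -2.486
vertex -1.745 2.521 -0.226
endloop
endfacet
facet normal -0.176 0.127 -0.976
outer loop
vertex -1.259 3.152 -2.486
vertex -2.135 2.799 -2.374
vertex -1.982 3.732 -2.28
endloop
endfacet
facet normal 0.646 0.688 0.331
outer loop
vertex -1.259 3.152 -2.486
vertex -1.982 3.732 -2.28
vertex -1.745 2.521 -0.226
endloop
endfacet
facet normal -0.177 0.127 -0.976
outer loop
vertex -1.982 3.732 -2.28
vertex -2.135 2.799 -2.374
vertex -2.857 3.38 -2.167
endloop
endfacet
facet normal -0.263 0.818 0.512
outer loop
vertex -1.982 3.732 -2.28
vertex -2.857 3.38 -2.167
vertex -1.745 2.521 -0.226
endloop
endfacet
facet normal -0.177 0.127 -0.976
outer loop
vertex -2.857 3.38 -2.167
vertex -2.135 2.799 -2.374
vertex -3.01 2.447 -2.261
endloop
endfacet
facet normal -0.848 0.086 0.524
outer loop
vertex -2.857 3.38 -2.167
vertex -3.01 2.447 -2.261
vertex -1.745 2.521 -0.226
endloop
endfacet
facet normal -0.177 0.126 -0.976
outer loop
vertex -3.01 2.447 -2.261
vertex -2.135 2.799 -2.374
vertex -2.287 1.866 -2.467
endloop
endfacet
facet normal -0.523 -0.776 0.353
outer loop
vertex -3.01 2.447 -2.261
vertex -2.287 1.866 -2.467
vertex -1.745 2.521 -0.226
endloop
endfacet
facet normal -0.177 0.126 -0.976
outer loop
vertex -2.287 1.866 -2.467
vertex -2.135 2.799 -2.374
vertex -1.412 2.218 -2.58
endloop
endfacet
facet normal 0.387 -0.906 0.171
outer loop
vertex -2.287 1.866 -2.467
vertex -1.412 2.218 -2.58
vertex -1.745 2.521 -0.226
endloop
endfacet

endsolid


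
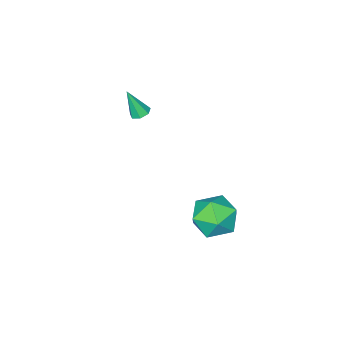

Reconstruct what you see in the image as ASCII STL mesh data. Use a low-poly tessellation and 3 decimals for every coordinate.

solid 
facet normal -0.660 0.750 -0.048
outer loop
vertex 2.181 4.02 -2.209
vertex 1.281 3.235 -2.107
vertex 1.764 3.723 -1.125
endloop
endfacet
facet normal -0.048 0.968 0.247
outer loop
vertex 2.181 4.02 -2.209
vertex 1.764 3.723 -1.125
vertex 2.945 3.827 -1.305
endloop
endfacet
facet normal 0.478 0.850 -0.222
outer loop
vertex 2.181 4.02 -2.209
vertex 2.945 3.827 -1.305
vertex 3.191 3.403 -2.399
endloop
endfacet
facet normal 0.190 0.560 -0.807
outer loop
vertex 2.181 4.02 -2.209
vertex 3.191 3.403 -2.399
vertex 2.163 3.037 -2.895
endloop
endfacet
facet normal -0.513 0.497 -0.699
outer loop
vertex 2.181 4.02 -2.209
vertex 2.163 3.037 -2.895
vertex 1.281 3.235 -2.107
endloop
endfacet
facet normal 0.076 0.564 0.822
outer loop
vertex 2.945 3.827 -1.305
vertex 1.764 3.723 -1.125
vertex 2.517 2.923 -0.645
endloop
endfacet
facet normal -0.915 0.211 0.345
outer loop
vertex 1.764 3.723 -1.125
vertex 1.281 3.235 -2.107
vertex 1.489 2.557 -1.141
endloop
endfacet
facet normal -0.677 -0.197 -0.709
outer loop
vertex 1.281 3.235 -2.107
vertex 2.163 3.037 -2.895
vertex 1.735 2.133 -2.235
endloop
endfacet
facet normal 0.460 -0.096 -0.883
outer loop
vertex 2.163 3.037 -2.895
vertex 3.191 3.403 -2.399
vertex 2.916 2.237 -2.415
endloop
endfacet
facet normal 0.925 0.374 0.063
outer loop
vertex 3.191 3.403 -2.399
vertex 2.945 3.827 -1.305
vertex 3.399 2.725 -1.433
endloop
endfacet
facet normal -0.190 -0.560 0.807
outer loop
vertex 2.499 1.94 -1.331
vertex 2.517 2.923 -0.645
vertex 1.489 2.557 -1.141
endloop
endfacet
facet normal -0.478 -0.850 0.222
outer loop
vertex 2.499 1.94 -1.331
vertex 1.489 2.557 -1.141
vertex 1.735 2.133 -2.235
endloop
endfacet
facet normal 0.048 -0.968 -0.247
outer loop
vertex 2.499 1.94 -1.331
vertex 1.735 2.133 -2.235
vertex 2.916 2.237 -2.415
endloop
endfacet
facet normal 0.660 -0.750 0.048
outer loop
vertex 2.499 1.94 -1.331
vertex 2.916 2.237 -2.415
vertex 3.399 2.725 -1.433
endloop
endfacet
facet normal 0.513 -0.497 0.699
outer loop
vertex 2.499 1.94 -1.331
vertex 3.399 2.725 -1.433
vertex 2.517 2.923 -0.645
endloop
endfacet
facet normal -0.460 0.096 0.883
outer loop
vertex 1.489 2.557 -1.141
vertex 2.517 2.923 -0.645
vertex 1.764 3.723 -1.125
endloop
endfacet
facet normal -0.925 -0.374 -0.063
outer loop
vertex 1.735 2.133 -2.235
vertex 1.489 2.557 -1.141
vertex 1.281 3.235 -2.107
endloop
endfacet
facet normal -0.076 -0.564 -0.822
outer loop
vertex 2.916 2.237 -2.415
vertex 1.735 2.133 -2.235
vertex 2.163 3.037 -2.895
endloop
endfacet
facet normal 0.915 -0.211 -0.345
outer loop
vertex 3.399 2.725 -1.433
vertex 2.916 2.237 -2.415
vertex 3.191 3.403 -2.399
endloop
endfacet
facet normal 0.677 0.197 0.709
outer loop
vertex 2.517 2.923 -0.645
vertex 3.399 2.725 -1.433
vertex 2.945 3.827 -1.305
endloop
endfacet
facet normal -0.244 0.308 -0.919
outer loop
vertex 1.976 -2.856 0.883
vertex 1.482 -2.863 1.012
vertex 1.816 -2.479 1.052
endloop
endfacet
facet normal 0.932 0.319 0.171
outer loop
vertex 1.976 -2.856 0.883
vertex 1.816 -2.479 1.052
vertex 1.858 -3.337 2.428
endloop
endfacet
facet normal -0.245 0.309 -0.919
outer loop
vertex 1.816 -2.479 1.052
vertex 1.482 -2.863 1.012
vertex 1.405 -2.391 1.191
endloop
endfacet
facet normal 0.338 0.803 0.491
outer loop
vertex 1.816 -2.479 1.052
vertex 1.405 -2.391 1.191
vertex 1.858 -3.337 2.428
endloop
endfacet
facet normal -0.244 0.309 -0.919
outer loop
vertex 1.405 -2.391 1.191
vertex 1.482 -2.863 1.012
vertex 1.052 -2.658 1.195
endloop
endfacet
facet normal -0.459 0.617 0.640
outer loop
vertex 1.405 -2.391 1.191
vertex 1.052 -2.658 1.195
vertex 1.858 -3.337 2.428
endloop
endfacet
facet normal -0.244 0.309 -0.919
outer loop
vertex 1.052 -2.658 1.195
vertex 1.482 -2.863 1.012
vertex 1.023 -3.079 1.061
endloop
endfacet
facet normal -0.857 -0.102 0.505
outer loop
vertex 1.052 -2.658 1.195
vertex 1.023 -3.079 1.061
vertex 1.858 -3.337 2.428
endloop
endfacet
facet normal -0.243 0.308 -0.920
outer loop
vertex 1.023 -3.079 1.061
vertex 1.482 -2.863 1.012
vertex 1.34 -3.337 0.891
endloop
endfacet
facet normal -0.557 -0.809 0.188
outer loop
vertex 1.023 -3.079 1.061
vertex 1.34 -3.337 0.891
vertex 1.858 -3.337 2.428
endloop
endfacet
facet normal -0.243 0.308 -0.920
outer loop
vertex 1.34 -3.337 0.891
vertex 1.482 -2.863 1.012
vertex 1.764 -3.238 0.812
endloop
endfacet
facet normal 0.214 -0.974 -0.072
outer loop
vertex 1.34 -3.337 0.891
vertex 1.764 -3.238 0.812
vertex 1.858 -3.337 2.428
endloop
endfacet
facet normal -0.245 0.307 -0.920
outer loop
vertex 1.764 -3.238 0.812
vertex 1.482 -2.863 1.012
vertex 1.976 -2.856 0.883
endloop
endfacet
facet normal 0.878 -0.472 -0.080
outer loop
vertex 1.764 -3.238 0.812
vertex 1.976 -2.856 0.883
vertex 1.858 -3.337 2.428
endloop
endfacet

endsolid


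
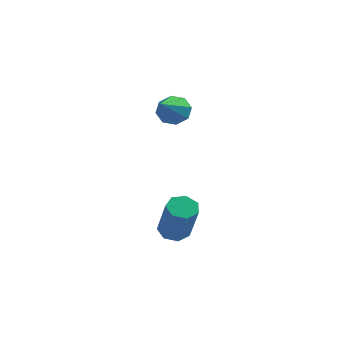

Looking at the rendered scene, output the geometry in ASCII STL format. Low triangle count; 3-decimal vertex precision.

solid 
facet normal 0.052 0.848 -0.528
outer loop
vertex -2.13 0.654 2.208
vertex -2.707 0.849 2.464
vertex -2.073 0.917 2.636
endloop
endfacet
facet normal 0.913 -0.391 0.119
outer loop
vertex -2.13 0.654 2.208
vertex -2.073 0.917 2.636
vertex -2.793 -0.549 3.336
endloop
endfacet
facet normal 0.053 0.847 -0.529
outer loop
vertex -2.073 0.917 2.636
vertex -2.707 0.849 2.464
vertex -2.388 1.14 2.962
endloop
endfacet
facet normal 0.714 -0.016 0.700
outer loop
vertex -2.073 0.917 2.636
vertex -2.388 1.14 2.962
vertex -2.793 -0.549 3.336
endloop
endfacet
facet normal 0.053 0.847 -0.529
outer loop
vertex -2.388 1.14 2.962
vertex -2.707 0.849 2.464
vertex -2.889 1.193 2.997
endloop
endfacet
facet normal 0.089 0.195 0.977
outer loop
vertex -2.388 1.14 2.962
vertex -2.889 1.193 2.997
vertex -2.793 -0.549 3.336
endloop
endfacet
facet normal 0.053 0.847 -0.529
outer loop
vertex -2.889 1.193 2.997
vertex -2.707 0.849 2.464
vertex -3.283 1.044 2.719
endloop
endfacet
facet normal -0.602 0.120 0.789
outer loop
vertex -2.889 1.193 2.997
vertex -3.283 1.044 2.719
vertex -2.793 -0.549 3.336
endloop
endfacet
facet normal 0.052 0.846 -0.530
outer loop
vertex -3.283 1.044 2.719
vertex -2.707 0.849 2.464
vertex -3.34 0.78 2.292
endloop
endfacet
facet normal -0.949 -0.196 0.248
outer loop
vertex -3.283 1.044 2.719
vertex -3.34 0.78 2.292
vertex -2.793 -0.549 3.336
endloop
endfacet
facet normal 0.051 0.847 -0.529
outer loop
vertex -3.34 0.78 2.292
vertex -2.707 0.849 2.464
vertex -3.026 0.557 1.965
endloop
endfacet
facet normal -0.751 -0.570 -0.332
outer loop
vertex -3.34 0.78 2.292
vertex -3.026 0.557 1.965
vertex -2.793 -0.549 3.336
endloop
endfacet
facet normal 0.052 0.847 -0.529
outer loop
vertex -3.026 0.557 1.965
vertex -2.707 0.849 2.464
vertex -2.525 0.505 1.931
endloop
endfacet
facet normal -0.123 -0.783 -0.610
outer loop
vertex -3.026 0.557 1.965
vertex -2.525 0.505 1.931
vertex -2.793 -0.549 3.336
endloop
endfacet
facet normal 0.052 0.847 -0.529
outer loop
vertex -2.525 0.505 1.931
vertex -2.707 0.849 2.464
vertex -2.13 0.654 2.208
endloop
endfacet
facet normal 0.564 -0.708 -0.424
outer loop
vertex -2.525 0.505 1.931
vertex -2.13 0.654 2.208
vertex -2.793 -0.549 3.336
endloop
endfacet
facet normal -0.280 0.403 -0.872
outer loop
vertex -1.051 -3.286 -1.402
vertex -1.589 -3.257 -1.216
vertex -1.175 -2.868 -1.169
endloop
endfacet
facet normal 0.927 0.350 -0.136
outer loop
vertex -1.051 -3.286 -1.402
vertex -1.175 -2.868 -1.169
vertex -0.573 -3.973 0.09
endloop
endfacet
facet normal 0.927 0.350 -0.136
outer loop
vertex -0.573 -3.973 0.09
vertex -1.175 -2.868 -1.169
vertex -0.697 -3.554 0.322
endloop
endfacet
facet normal 0.279 -0.401 0.873
outer loop
vertex -0.573 -3.973 0.09
vertex -0.697 -3.554 0.322
vertex -1.111 -3.943 0.276
endloop
endfacet
facet normal -0.279 0.402 -0.872
outer loop
vertex -1.175 -2.868 -1.169
vertex -1.589 -3.257 -1.216
vertex -1.61 -2.742 -0.972
endloop
endfacet
facet normal 0.383 0.880 0.282
outer loop
vertex -1.175 -2.868 -1.169
vertex -1.61 -2.742 -0.972
vertex -0.697 -3.554 0.322
endloop
endfacet
facet normal 0.381 0.880 0.283
outer loop
vertex -0.697 -3.554 0.322
vertex -1.61 -2.742 -0.972
vertex -1.133 -3.429 0.52
endloop
endfacet
facet normal 0.281 -0.402 0.872
outer loop
vertex -0.697 -3.554 0.322
vertex -1.133 -3.429 0.52
vertex -1.111 -3.943 0.276
endloop
endfacet
facet normal -0.280 0.402 -0.872
outer loop
vertex -1.61 -2.742 -0.972
vertex -1.589 -3.257 -1.216
vertex -2.03 -3.004 -0.958
endloop
endfacet
facet normal -0.450 0.748 0.488
outer loop
vertex -1.61 -2.742 -0.972
vertex -2.03 -3.004 -0.958
vertex -1.133 -3.429 0.52
endloop
endfacet
facet normal -0.451 0.747 0.488
outer loop
vertex -1.133 -3.429 0.52
vertex -2.03 -3.004 -0.958
vertex -1.553 -3.691 0.533
endloop
endfacet
facet normal 0.278 -0.402 0.872
outer loop
vertex -1.133 -3.429 0.52
vertex -1.553 -3.691 0.533
vertex -1.111 -3.943 0.276
endloop
endfacet
facet normal -0.279 0.403 -0.872
outer loop
vertex -2.03 -3.004 -0.958
vertex -1.589 -3.257 -1.216
vertex -2.117 -3.456 -1.139
endloop
endfacet
facet normal -0.944 0.051 0.326
outer loop
vertex -2.03 -3.004 -0.958
vertex -2.117 -3.456 -1.139
vertex -1.553 -3.691 0.533
endloop
endfacet
facet normal -0.944 0.052 0.326
outer loop
vertex -1.553 -3.691 0.533
vertex -2.117 -3.456 -1.139
vertex -1.64 -4.143 0.353
endloop
endfacet
facet normal 0.279 -0.401 0.873
outer loop
vertex -1.553 -3.691 0.533
vertex -1.64 -4.143 0.353
vertex -1.111 -3.943 0.276
endloop
endfacet
facet normal -0.278 0.401 -0.873
outer loop
vertex -2.117 -3.456 -1.139
vertex -1.589 -3.257 -1.216
vertex -1.806 -3.758 -1.377
endloop
endfacet
facet normal -0.726 -0.683 -0.082
outer loop
vertex -2.117 -3.456 -1.139
vertex -1.806 -3.758 -1.377
vertex -1.64 -4.143 0.353
endloop
endfacet
facet normal -0.726 -0.683 -0.082
outer loop
vertex -1.64 -4.143 0.353
vertex -1.806 -3.758 -1.377
vertex -1.329 -4.445 0.114
endloop
endfacet
facet normal 0.279 -0.403 0.872
outer loop
vertex -1.64 -4.143 0.353
vertex -1.329 -4.445 0.114
vertex -1.111 -3.943 0.276
endloop
endfacet
facet normal -0.280 0.401 -0.872
outer loop
vertex -1.806 -3.758 -1.377
vertex -1.589 -3.257 -1.216
vertex -1.332 -3.682 -1.494
endloop
endfacet
facet normal 0.039 -0.903 -0.428
outer loop
vertex -1.806 -3.758 -1.377
vertex -1.332 -3.682 -1.494
vertex -1.329 -4.445 0.114
endloop
endfacet
facet normal 0.039 -0.903 -0.428
outer loop
vertex -1.329 -4.445 0.114
vertex -1.332 -3.682 -1.494
vertex -0.854 -4.369 -0.003
endloop
endfacet
facet normal 0.279 -0.403 0.872
outer loop
vertex -1.329 -4.445 0.114
vertex -0.854 -4.369 -0.003
vertex -1.111 -3.943 0.276
endloop
endfacet
facet normal -0.280 0.401 -0.872
outer loop
vertex -1.332 -3.682 -1.494
vertex -1.589 -3.257 -1.216
vertex -1.051 -3.286 -1.402
endloop
endfacet
facet normal 0.774 -0.444 -0.452
outer loop
vertex -1.332 -3.682 -1.494
vertex -1.051 -3.286 -1.402
vertex -0.854 -4.369 -0.003
endloop
endfacet
facet normal 0.774 -0.443 -0.452
outer loop
vertex -0.854 -4.369 -0.003
vertex -1.051 -3.286 -1.402
vertex -0.573 -3.973 0.09
endloop
endfacet
facet normal 0.279 -0.403 0.872
outer loop
vertex -0.854 -4.369 -0.003
vertex -0.573 -3.973 0.09
vertex -1.111 -3.943 0.276
endloop
endfacet

endsolid


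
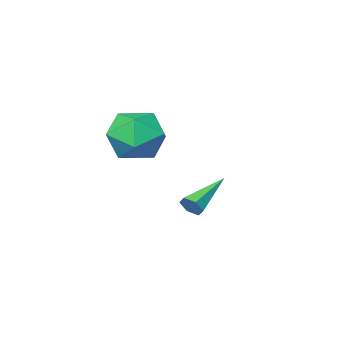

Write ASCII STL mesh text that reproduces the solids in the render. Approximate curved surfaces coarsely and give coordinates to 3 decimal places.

solid 
facet normal 0.870 0.249 -0.425
outer loop
vertex 0.334 0.905 -1.749
vertex 0.072 1.014 -2.221
vertex 0.141 1.411 -1.847
endloop
endfacet
facet normal 0.148 0.242 0.959
outer loop
vertex 0.334 0.905 -1.749
vertex 0.141 1.411 -1.847
vertex -1.772 0.486 -1.319
endloop
endfacet
facet normal 0.871 0.248 -0.424
outer loop
vertex 0.141 1.411 -1.847
vertex 0.072 1.014 -2.221
vertex -0.12 1.52 -2.319
endloop
endfacet
facet normal -0.317 0.871 0.376
outer loop
vertex 0.141 1.411 -1.847
vertex -0.12 1.52 -2.319
vertex -1.772 0.486 -1.319
endloop
endfacet
facet normal 0.871 0.248 -0.425
outer loop
vertex -0.12 1.52 -2.319
vertex 0.072 1.014 -2.221
vertex -0.189 1.122 -2.693
endloop
endfacet
facet normal -0.656 0.574 -0.490
outer loop
vertex -0.12 1.52 -2.319
vertex -0.189 1.122 -2.693
vertex -1.772 0.486 -1.319
endloop
endfacet
facet normal 0.871 0.248 -0.425
outer loop
vertex -0.189 1.122 -2.693
vertex 0.072 1.014 -2.221
vertex 0.003 0.616 -2.595
endloop
endfacet
facet normal -0.530 -0.351 -0.772
outer loop
vertex -0.189 1.122 -2.693
vertex 0.003 0.616 -2.595
vertex -1.772 0.486 -1.319
endloop
endfacet
facet normal 0.870 0.249 -0.426
outer loop
vertex 0.003 0.616 -2.595
vertex 0.072 1.014 -2.221
vertex 0.265 0.508 -2.123
endloop
endfacet
facet normal -0.064 -0.980 -0.189
outer loop
vertex 0.003 0.616 -2.595
vertex 0.265 0.508 -2.123
vertex -1.772 0.486 -1.319
endloop
endfacet
facet normal 0.870 0.249 -0.425
outer loop
vertex 0.265 0.508 -2.123
vertex 0.072 1.014 -2.221
vertex 0.334 0.905 -1.749
endloop
endfacet
facet normal 0.274 -0.684 0.676
outer loop
vertex 0.265 0.508 -2.123
vertex 0.334 0.905 -1.749
vertex -1.772 0.486 -1.319
endloop
endfacet
facet normal -0.024 -0.079 0.997
outer loop
vertex 3.506 2.614 3.348
vertex 2.371 2.068 3.277
vertex 3.415 1.36 3.246
endloop
endfacet
facet normal 0.647 -0.108 0.755
outer loop
vertex 3.506 2.614 3.348
vertex 3.415 1.36 3.246
vertex 4.29 1.985 2.586
endloop
endfacet
facet normal 0.777 0.493 0.392
outer loop
vertex 3.506 2.614 3.348
vertex 4.29 1.985 2.586
vertex 3.786 3.079 2.209
endloop
endfacet
facet normal 0.186 0.893 0.410
outer loop
vertex 3.506 2.614 3.348
vertex 3.786 3.079 2.209
vertex 2.6 3.13 2.637
endloop
endfacet
facet normal -0.308 0.539 0.784
outer loop
vertex 3.506 2.614 3.348
vertex 2.6 3.13 2.637
vertex 2.371 2.068 3.277
endloop
endfacet
facet normal 0.694 -0.656 0.299
outer loop
vertex 4.29 1.985 2.586
vertex 3.415 1.36 3.246
vertex 3.64 1.05 2.043
endloop
endfacet
facet normal -0.392 -0.609 0.690
outer loop
vertex 3.415 1.36 3.246
vertex 2.371 2.068 3.277
vertex 2.454 1.101 2.471
endloop
endfacet
facet normal -0.853 0.392 0.346
outer loop
vertex 2.371 2.068 3.277
vertex 2.6 3.13 2.637
vertex 1.95 2.195 2.094
endloop
endfacet
facet normal -0.052 0.965 -0.258
outer loop
vertex 2.6 3.13 2.637
vertex 3.786 3.079 2.209
vertex 2.825 2.82 1.434
endloop
endfacet
facet normal 0.904 0.317 -0.288
outer loop
vertex 3.786 3.079 2.209
vertex 4.29 1.985 2.586
vertex 3.869 2.112 1.403
endloop
endfacet
facet normal -0.186 -0.893 -0.410
outer loop
vertex 2.734 1.566 1.332
vertex 3.64 1.05 2.043
vertex 2.454 1.101 2.471
endloop
endfacet
facet normal -0.777 -0.493 -0.392
outer loop
vertex 2.734 1.566 1.332
vertex 2.454 1.101 2.471
vertex 1.95 2.195 2.094
endloop
endfacet
facet normal -0.647 0.108 -0.755
outer loop
vertex 2.734 1.566 1.332
vertex 1.95 2.195 2.094
vertex 2.825 2.82 1.434
endloop
endfacet
facet normal 0.024 0.079 -0.997
outer loop
vertex 2.734 1.566 1.332
vertex 2.825 2.82 1.434
vertex 3.869 2.112 1.403
endloop
endfacet
facet normal 0.308 -0.539 -0.784
outer loop
vertex 2.734 1.566 1.332
vertex 3.869 2.112 1.403
vertex 3.64 1.05 2.043
endloop
endfacet
facet normal 0.052 -0.965 0.258
outer loop
vertex 2.454 1.101 2.471
vertex 3.64 1.05 2.043
vertex 3.415 1.36 3.246
endloop
endfacet
facet normal -0.904 -0.317 0.288
outer loop
vertex 1.95 2.195 2.094
vertex 2.454 1.101 2.471
vertex 2.371 2.068 3.277
endloop
endfacet
facet normal -0.694 0.656 -0.299
outer loop
vertex 2.825 2.82 1.434
vertex 1.95 2.195 2.094
vertex 2.6 3.13 2.637
endloop
endfacet
facet normal 0.392 0.609 -0.690
outer loop
vertex 3.869 2.112 1.403
vertex 2.825 2.82 1.434
vertex 3.786 3.079 2.209
endloop
endfacet
facet normal 0.853 -0.392 -0.346
outer loop
vertex 3.64 1.05 2.043
vertex 3.869 2.112 1.403
vertex 4.29 1.985 2.586
endloop
endfacet

endsolid


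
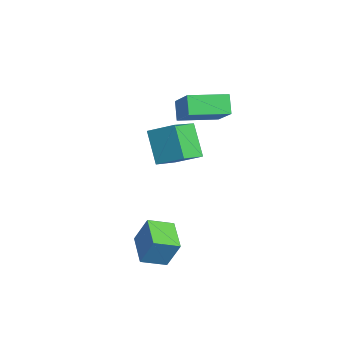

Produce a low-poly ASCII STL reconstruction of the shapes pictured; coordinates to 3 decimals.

solid 
facet normal -0.692 0.088 -0.716
outer loop
vertex -2.501 1.297 1.644
vertex -1.939 3.288 1.347
vertex -1.737 0.966 0.865
endloop
endfacet
facet normal -0.268 -0.953 0.142
outer loop
vertex -0.221 0.772 2.433
vertex -2.501 1.297 1.644
vertex -1.737 0.966 0.865
endloop
endfacet
facet normal -0.693 0.088 -0.716
outer loop
vertex -1.737 0.966 0.865
vertex -1.939 3.288 1.347
vertex -1.176 2.957 0.568
endloop
endfacet
facet normal 0.670 -0.291 -0.683
outer loop
vertex -1.176 2.957 0.568
vertex -0.221 0.772 2.433
vertex -1.737 0.966 0.865
endloop
endfacet
facet normal -0.670 0.291 0.683
outer loop
vertex -2.501 1.297 1.644
vertex -0.423 3.094 2.915
vertex -1.939 3.288 1.347
endloop
endfacet
facet normal -0.268 -0.953 0.142
outer loop
vertex -0.984 1.103 3.212
vertex -2.501 1.297 1.644
vertex -0.221 0.772 2.433
endloop
endfacet
facet normal -0.669 0.291 0.684
outer loop
vertex -0.984 1.103 3.212
vertex -0.423 3.094 2.915
vertex -2.501 1.297 1.644
endloop
endfacet
facet normal 0.269 0.953 -0.142
outer loop
vertex -1.939 3.288 1.347
vertex -0.423 3.094 2.915
vertex -1.176 2.957 0.568
endloop
endfacet
facet normal 0.669 -0.291 -0.684
outer loop
vertex 0.341 2.763 2.136
vertex -0.221 0.772 2.433
vertex -1.176 2.957 0.568
endloop
endfacet
facet normal 0.268 0.953 -0.142
outer loop
vertex -1.176 2.957 0.568
vertex -0.423 3.094 2.915
vertex 0.341 2.763 2.136
endloop
endfacet
facet normal 0.692 -0.089 0.716
outer loop
vertex 0.341 2.763 2.136
vertex -0.984 1.103 3.212
vertex -0.221 0.772 2.433
endloop
endfacet
facet normal 0.692 -0.088 0.716
outer loop
vertex -0.423 3.094 2.915
vertex -0.984 1.103 3.212
vertex 0.341 2.763 2.136
endloop
endfacet
facet normal -0.695 0.134 0.706
outer loop
vertex -1.585 0.764 0.731
vertex -2.314 2.235 -0.265
vertex -2.55 -0.229 -0.03
endloop
endfacet
facet normal 0.379 -0.766 0.519
outer loop
vertex -1.166 -0.495 -1.435
vertex -1.585 0.764 0.731
vertex -2.55 -0.229 -0.03
endloop
endfacet
facet normal -0.695 0.134 0.706
outer loop
vertex -2.55 -0.229 -0.03
vertex -2.314 2.235 -0.265
vertex -3.278 1.242 -1.026
endloop
endfacet
facet normal -0.610 -0.629 -0.482
outer loop
vertex -3.278 1.242 -1.026
vertex -1.166 -0.495 -1.435
vertex -2.55 -0.229 -0.03
endloop
endfacet
facet normal 0.610 0.629 0.482
outer loop
vertex -1.585 0.764 0.731
vertex -0.93 1.969 -1.67
vertex -2.314 2.235 -0.265
endloop
endfacet
facet normal 0.380 -0.766 0.519
outer loop
vertex -0.202 0.498 -0.674
vertex -1.585 0.764 0.731
vertex -1.166 -0.495 -1.435
endloop
endfacet
facet normal 0.611 0.628 0.482
outer loop
vertex -0.202 0.498 -0.674
vertex -0.93 1.969 -1.67
vertex -1.585 0.764 0.731
endloop
endfacet
facet normal -0.379 0.766 -0.519
outer loop
vertex -2.314 2.235 -0.265
vertex -0.93 1.969 -1.67
vertex -3.278 1.242 -1.026
endloop
endfacet
facet normal -0.610 -0.629 -0.482
outer loop
vertex -1.895 0.976 -2.431
vertex -1.166 -0.495 -1.435
vertex -3.278 1.242 -1.026
endloop
endfacet
facet normal -0.379 0.766 -0.519
outer loop
vertex -3.278 1.242 -1.026
vertex -0.93 1.969 -1.67
vertex -1.895 0.976 -2.431
endloop
endfacet
facet normal 0.695 -0.134 -0.706
outer loop
vertex -1.895 0.976 -2.431
vertex -0.202 0.498 -0.674
vertex -1.166 -0.495 -1.435
endloop
endfacet
facet normal 0.695 -0.134 -0.706
outer loop
vertex -0.93 1.969 -1.67
vertex -0.202 0.498 -0.674
vertex -1.895 0.976 -2.431
endloop
endfacet
facet normal -0.941 0.316 0.122
outer loop
vertex 1.709 -2.509 -2.533
vertex 2.055 -1.279 -3.055
vertex 1.344 -3.03 -4.001
endloop
endfacet
facet normal -0.250 -0.891 0.379
outer loop
vertex 2.925 -3.561 -4.205
vertex 1.709 -2.509 -2.533
vertex 1.344 -3.03 -4.001
endloop
endfacet
facet normal -0.941 0.316 0.122
outer loop
vertex 1.344 -3.03 -4.001
vertex 2.055 -1.279 -3.055
vertex 1.69 -1.8 -4.523
endloop
endfacet
facet normal -0.228 -0.325 -0.918
outer loop
vertex 1.69 -1.8 -4.523
vertex 2.925 -3.561 -4.205
vertex 1.344 -3.03 -4.001
endloop
endfacet
facet normal 0.228 0.325 0.918
outer loop
vertex 1.709 -2.509 -2.533
vertex 3.636 -1.81 -3.259
vertex 2.055 -1.279 -3.055
endloop
endfacet
facet normal -0.250 -0.891 0.379
outer loop
vertex 3.29 -3.04 -2.737
vertex 1.709 -2.509 -2.533
vertex 2.925 -3.561 -4.205
endloop
endfacet
facet normal 0.228 0.325 0.918
outer loop
vertex 3.29 -3.04 -2.737
vertex 3.636 -1.81 -3.259
vertex 1.709 -2.509 -2.533
endloop
endfacet
facet normal 0.250 0.891 -0.379
outer loop
vertex 2.055 -1.279 -3.055
vertex 3.636 -1.81 -3.259
vertex 1.69 -1.8 -4.523
endloop
endfacet
facet normal -0.228 -0.325 -0.918
outer loop
vertex 3.271 -2.331 -4.727
vertex 2.925 -3.561 -4.205
vertex 1.69 -1.8 -4.523
endloop
endfacet
facet normal 0.250 0.891 -0.379
outer loop
vertex 1.69 -1.8 -4.523
vertex 3.636 -1.81 -3.259
vertex 3.271 -2.331 -4.727
endloop
endfacet
facet normal 0.941 -0.316 -0.122
outer loop
vertex 3.271 -2.331 -4.727
vertex 3.29 -3.04 -2.737
vertex 2.925 -3.561 -4.205
endloop
endfacet
facet normal 0.941 -0.316 -0.122
outer loop
vertex 3.636 -1.81 -3.259
vertex 3.29 -3.04 -2.737
vertex 3.271 -2.331 -4.727
endloop
endfacet

endsolid


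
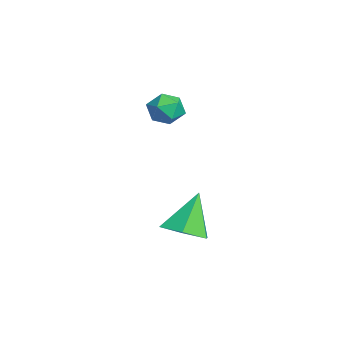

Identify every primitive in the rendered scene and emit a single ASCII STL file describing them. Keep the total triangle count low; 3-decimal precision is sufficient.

solid 
facet normal -0.409 0.908 -0.089
outer loop
vertex -0.146 -2.115 2.816
vertex -0.881 -2.463 2.645
vertex -0.675 -2.293 3.431
endloop
endfacet
facet normal 0.130 0.917 0.377
outer loop
vertex -0.146 -2.115 2.816
vertex -0.675 -2.293 3.431
vertex 0.136 -2.446 3.523
endloop
endfacet
facet normal 0.718 0.695 0.039
outer loop
vertex -0.146 -2.115 2.816
vertex 0.136 -2.446 3.523
vertex 0.432 -2.711 2.794
endloop
endfacet
facet normal 0.542 0.549 -0.637
outer loop
vertex -0.146 -2.115 2.816
vertex 0.432 -2.711 2.794
vertex -0.196 -2.721 2.251
endloop
endfacet
facet normal -0.156 0.680 -0.716
outer loop
vertex -0.146 -2.115 2.816
vertex -0.196 -2.721 2.251
vertex -0.881 -2.463 2.645
endloop
endfacet
facet normal -0.017 0.447 0.894
outer loop
vertex 0.136 -2.446 3.523
vertex -0.675 -2.293 3.431
vertex -0.424 -2.999 3.789
endloop
endfacet
facet normal -0.891 0.433 0.140
outer loop
vertex -0.675 -2.293 3.431
vertex -0.881 -2.463 2.645
vertex -1.052 -3.009 3.246
endloop
endfacet
facet normal -0.479 0.064 -0.875
outer loop
vertex -0.881 -2.463 2.645
vertex -0.196 -2.721 2.251
vertex -0.756 -3.274 2.517
endloop
endfacet
facet normal 0.648 -0.148 -0.747
outer loop
vertex -0.196 -2.721 2.251
vertex 0.432 -2.711 2.794
vertex 0.055 -3.427 2.609
endloop
endfacet
facet normal 0.934 0.089 0.347
outer loop
vertex 0.432 -2.711 2.794
vertex 0.136 -2.446 3.523
vertex 0.261 -3.257 3.395
endloop
endfacet
facet normal -0.542 -0.549 0.637
outer loop
vertex -0.474 -3.605 3.224
vertex -0.424 -2.999 3.789
vertex -1.052 -3.009 3.246
endloop
endfacet
facet normal -0.718 -0.695 -0.039
outer loop
vertex -0.474 -3.605 3.224
vertex -1.052 -3.009 3.246
vertex -0.756 -3.274 2.517
endloop
endfacet
facet normal -0.130 -0.917 -0.377
outer loop
vertex -0.474 -3.605 3.224
vertex -0.756 -3.274 2.517
vertex 0.055 -3.427 2.609
endloop
endfacet
facet normal 0.409 -0.908 0.089
outer loop
vertex -0.474 -3.605 3.224
vertex 0.055 -3.427 2.609
vertex 0.261 -3.257 3.395
endloop
endfacet
facet normal 0.156 -0.680 0.716
outer loop
vertex -0.474 -3.605 3.224
vertex 0.261 -3.257 3.395
vertex -0.424 -2.999 3.789
endloop
endfacet
facet normal -0.648 0.148 0.747
outer loop
vertex -1.052 -3.009 3.246
vertex -0.424 -2.999 3.789
vertex -0.675 -2.293 3.431
endloop
endfacet
facet normal -0.934 -0.089 -0.347
outer loop
vertex -0.756 -3.274 2.517
vertex -1.052 -3.009 3.246
vertex -0.881 -2.463 2.645
endloop
endfacet
facet normal 0.017 -0.447 -0.894
outer loop
vertex 0.055 -3.427 2.609
vertex -0.756 -3.274 2.517
vertex -0.196 -2.721 2.251
endloop
endfacet
facet normal 0.891 -0.433 -0.140
outer loop
vertex 0.261 -3.257 3.395
vertex 0.055 -3.427 2.609
vertex 0.432 -2.711 2.794
endloop
endfacet
facet normal 0.479 -0.064 0.875
outer loop
vertex -0.424 -2.999 3.789
vertex 0.261 -3.257 3.395
vertex 0.136 -2.446 3.523
endloop
endfacet
facet normal 0.376 -0.345 -0.860
outer loop
vertex 4.994 -2.018 -1.272
vertex 4.282 -2.761 -1.285
vertex 4.088 -1.855 -1.734
endloop
endfacet
facet normal 0.105 0.984 0.141
outer loop
vertex 4.994 -2.018 -1.272
vertex 4.088 -1.855 -1.734
vertex 3.558 -2.099 0.365
endloop
endfacet
facet normal 0.377 -0.345 -0.859
outer loop
vertex 4.088 -1.855 -1.734
vertex 4.282 -2.761 -1.285
vertex 3.376 -2.599 -1.748
endloop
endfacet
facet normal -0.718 0.689 -0.101
outer loop
vertex 4.088 -1.855 -1.734
vertex 3.376 -2.599 -1.748
vertex 3.558 -2.099 0.365
endloop
endfacet
facet normal 0.377 -0.345 -0.859
outer loop
vertex 3.376 -2.599 -1.748
vertex 4.282 -2.761 -1.285
vertex 3.569 -3.505 -1.299
endloop
endfacet
facet normal -0.981 -0.150 0.120
outer loop
vertex 3.376 -2.599 -1.748
vertex 3.569 -3.505 -1.299
vertex 3.558 -2.099 0.365
endloop
endfacet
facet normal 0.377 -0.345 -0.859
outer loop
vertex 3.569 -3.505 -1.299
vertex 4.282 -2.761 -1.285
vertex 4.475 -3.668 -0.836
endloop
endfacet
facet normal -0.423 -0.694 0.583
outer loop
vertex 3.569 -3.505 -1.299
vertex 4.475 -3.668 -0.836
vertex 3.558 -2.099 0.365
endloop
endfacet
facet normal 0.377 -0.345 -0.860
outer loop
vertex 4.475 -3.668 -0.836
vertex 4.282 -2.761 -1.285
vertex 5.187 -2.924 -0.823
endloop
endfacet
facet normal 0.401 -0.398 0.825
outer loop
vertex 4.475 -3.668 -0.836
vertex 5.187 -2.924 -0.823
vertex 3.558 -2.099 0.365
endloop
endfacet
facet normal 0.376 -0.346 -0.859
outer loop
vertex 5.187 -2.924 -0.823
vertex 4.282 -2.761 -1.285
vertex 4.994 -2.018 -1.272
endloop
endfacet
facet normal 0.664 0.441 0.604
outer loop
vertex 5.187 -2.924 -0.823
vertex 4.994 -2.018 -1.272
vertex 3.558 -2.099 0.365
endloop
endfacet

endsolid


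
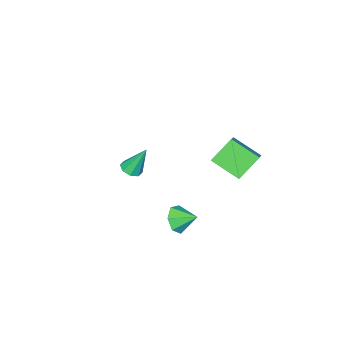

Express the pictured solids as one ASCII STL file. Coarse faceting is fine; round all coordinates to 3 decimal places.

solid 
facet normal 0.234 -0.378 -0.896
outer loop
vertex 0.346 -3.843 -1.19
vertex -0.342 -3.785 -1.394
vertex 0.236 -3.357 -1.424
endloop
endfacet
facet normal 0.832 0.382 0.402
outer loop
vertex 0.346 -3.843 -1.19
vertex 0.236 -3.357 -1.424
vertex -0.818 -3.015 0.434
endloop
endfacet
facet normal 0.232 -0.377 -0.897
outer loop
vertex 0.236 -3.357 -1.424
vertex -0.342 -3.785 -1.394
vertex -0.213 -3.12 -1.64
endloop
endfacet
facet normal 0.434 0.897 0.081
outer loop
vertex 0.236 -3.357 -1.424
vertex -0.213 -3.12 -1.64
vertex -0.818 -3.015 0.434
endloop
endfacet
facet normal 0.234 -0.377 -0.896
outer loop
vertex -0.213 -3.12 -1.64
vertex -0.342 -3.785 -1.394
vertex -0.737 -3.274 -1.712
endloop
endfacet
facet normal -0.264 0.956 -0.125
outer loop
vertex -0.213 -3.12 -1.64
vertex -0.737 -3.274 -1.712
vertex -0.818 -3.015 0.434
endloop
endfacet
facet normal 0.233 -0.377 -0.896
outer loop
vertex -0.737 -3.274 -1.712
vertex -0.342 -3.785 -1.394
vertex -1.03 -3.726 -1.598
endloop
endfacet
facet normal -0.846 0.524 -0.095
outer loop
vertex -0.737 -3.274 -1.712
vertex -1.03 -3.726 -1.598
vertex -0.818 -3.015 0.434
endloop
endfacet
facet normal 0.233 -0.378 -0.896
outer loop
vertex -1.03 -3.726 -1.598
vertex -0.342 -3.785 -1.394
vertex -0.92 -4.213 -1.364
endloop
endfacet
facet normal -0.977 -0.147 0.153
outer loop
vertex -1.03 -3.726 -1.598
vertex -0.92 -4.213 -1.364
vertex -0.818 -3.015 0.434
endloop
endfacet
facet normal 0.233 -0.377 -0.896
outer loop
vertex -0.92 -4.213 -1.364
vertex -0.342 -3.785 -1.394
vertex -0.471 -4.449 -1.148
endloop
endfacet
facet normal -0.578 -0.664 0.475
outer loop
vertex -0.92 -4.213 -1.364
vertex -0.471 -4.449 -1.148
vertex -0.818 -3.015 0.434
endloop
endfacet
facet normal 0.233 -0.377 -0.896
outer loop
vertex -0.471 -4.449 -1.148
vertex -0.342 -3.785 -1.394
vertex 0.053 -4.296 -1.076
endloop
endfacet
facet normal 0.117 -0.723 0.681
outer loop
vertex -0.471 -4.449 -1.148
vertex 0.053 -4.296 -1.076
vertex -0.818 -3.015 0.434
endloop
endfacet
facet normal 0.234 -0.377 -0.896
outer loop
vertex 0.053 -4.296 -1.076
vertex -0.342 -3.785 -1.394
vertex 0.346 -3.843 -1.19
endloop
endfacet
facet normal 0.702 -0.290 0.651
outer loop
vertex 0.053 -4.296 -1.076
vertex 0.346 -3.843 -1.19
vertex -0.818 -3.015 0.434
endloop
endfacet
facet normal 0.269 -0.846 -0.460
outer loop
vertex 2.409 2.391 -1.902
vertex 2.087 1.882 -1.154
vertex 1.61 2.158 -1.94
endloop
endfacet
facet normal -0.223 0.844 -0.489
outer loop
vertex 2.409 2.391 -1.902
vertex 1.61 2.158 -1.94
vertex 1.733 2.998 -0.546
endloop
endfacet
facet normal 0.269 -0.846 -0.460
outer loop
vertex 1.61 2.158 -1.94
vertex 2.087 1.882 -1.154
vertex 1.171 1.717 -1.386
endloop
endfacet
facet normal -0.822 0.517 -0.239
outer loop
vertex 1.61 2.158 -1.94
vertex 1.171 1.717 -1.386
vertex 1.733 2.998 -0.546
endloop
endfacet
facet normal 0.269 -0.846 -0.460
outer loop
vertex 1.171 1.717 -1.386
vertex 2.087 1.882 -1.154
vertex 1.422 1.4 -0.657
endloop
endfacet
facet normal -0.913 0.151 0.380
outer loop
vertex 1.171 1.717 -1.386
vertex 1.422 1.4 -0.657
vertex 1.733 2.998 -0.546
endloop
endfacet
facet normal 0.269 -0.846 -0.461
outer loop
vertex 1.422 1.4 -0.657
vertex 2.087 1.882 -1.154
vertex 2.174 1.446 -0.303
endloop
endfacet
facet normal -0.427 0.020 0.904
outer loop
vertex 1.422 1.4 -0.657
vertex 2.174 1.446 -0.303
vertex 1.733 2.998 -0.546
endloop
endfacet
facet normal 0.269 -0.846 -0.461
outer loop
vertex 2.174 1.446 -0.303
vertex 2.087 1.882 -1.154
vertex 2.861 1.82 -0.589
endloop
endfacet
facet normal 0.269 0.223 0.937
outer loop
vertex 2.174 1.446 -0.303
vertex 2.861 1.82 -0.589
vertex 1.733 2.998 -0.546
endloop
endfacet
facet normal 0.268 -0.846 -0.461
outer loop
vertex 2.861 1.82 -0.589
vertex 2.087 1.882 -1.154
vertex 2.966 2.241 -1.301
endloop
endfacet
facet normal 0.651 0.607 0.455
outer loop
vertex 2.861 1.82 -0.589
vertex 2.966 2.241 -1.301
vertex 1.733 2.998 -0.546
endloop
endfacet
facet normal 0.269 -0.846 -0.460
outer loop
vertex 2.966 2.241 -1.301
vertex 2.087 1.882 -1.154
vertex 2.409 2.391 -1.902
endloop
endfacet
facet normal 0.432 0.884 -0.180
outer loop
vertex 2.966 2.241 -1.301
vertex 2.409 2.391 -1.902
vertex 1.733 2.998 -0.546
endloop
endfacet
facet normal -0.682 -0.460 -0.568
outer loop
vertex -1.949 2.454 3.72
vertex -2.331 4.13 2.821
vertex -0.682 2.086 2.496
endloop
endfacet
facet normal 0.197 -0.864 0.463
outer loop
vertex 0.451 2.85 3.439
vertex -1.949 2.454 3.72
vertex -0.682 2.086 2.496
endloop
endfacet
facet normal -0.682 -0.460 -0.568
outer loop
vertex -0.682 2.086 2.496
vertex -2.331 4.13 2.821
vertex -1.064 3.762 1.597
endloop
endfacet
facet normal 0.704 -0.204 -0.680
outer loop
vertex -1.064 3.762 1.597
vertex 0.451 2.85 3.439
vertex -0.682 2.086 2.496
endloop
endfacet
facet normal -0.704 0.204 0.680
outer loop
vertex -1.949 2.454 3.72
vertex -1.198 4.894 3.764
vertex -2.331 4.13 2.821
endloop
endfacet
facet normal 0.197 -0.864 0.463
outer loop
vertex -0.816 3.218 4.663
vertex -1.949 2.454 3.72
vertex 0.451 2.85 3.439
endloop
endfacet
facet normal -0.704 0.204 0.680
outer loop
vertex -0.816 3.218 4.663
vertex -1.198 4.894 3.764
vertex -1.949 2.454 3.72
endloop
endfacet
facet normal -0.197 0.864 -0.463
outer loop
vertex -2.331 4.13 2.821
vertex -1.198 4.894 3.764
vertex -1.064 3.762 1.597
endloop
endfacet
facet normal 0.704 -0.204 -0.680
outer loop
vertex 0.069 4.526 2.54
vertex 0.451 2.85 3.439
vertex -1.064 3.762 1.597
endloop
endfacet
facet normal -0.197 0.864 -0.463
outer loop
vertex -1.064 3.762 1.597
vertex -1.198 4.894 3.764
vertex 0.069 4.526 2.54
endloop
endfacet
facet normal 0.682 0.460 0.568
outer loop
vertex 0.069 4.526 2.54
vertex -0.816 3.218 4.663
vertex 0.451 2.85 3.439
endloop
endfacet
facet normal 0.682 0.460 0.568
outer loop
vertex -1.198 4.894 3.764
vertex -0.816 3.218 4.663
vertex 0.069 4.526 2.54
endloop
endfacet

endsolid
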